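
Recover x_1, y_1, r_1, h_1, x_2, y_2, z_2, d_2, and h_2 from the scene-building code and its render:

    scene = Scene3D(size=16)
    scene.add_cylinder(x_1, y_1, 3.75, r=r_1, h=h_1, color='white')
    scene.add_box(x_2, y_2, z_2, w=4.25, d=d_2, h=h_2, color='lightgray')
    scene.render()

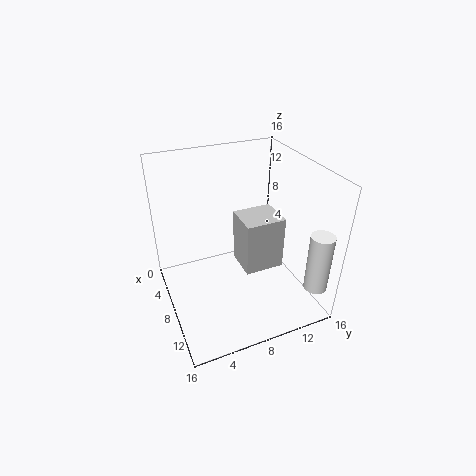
x_1 = 14.25
y_1 = 14.5
r_1 = 1.25
h_1 = 6.5
x_2 = 4.25
y_2 = 9
z_2 = 2.75
d_2 = 4.75
h_2 = 6.5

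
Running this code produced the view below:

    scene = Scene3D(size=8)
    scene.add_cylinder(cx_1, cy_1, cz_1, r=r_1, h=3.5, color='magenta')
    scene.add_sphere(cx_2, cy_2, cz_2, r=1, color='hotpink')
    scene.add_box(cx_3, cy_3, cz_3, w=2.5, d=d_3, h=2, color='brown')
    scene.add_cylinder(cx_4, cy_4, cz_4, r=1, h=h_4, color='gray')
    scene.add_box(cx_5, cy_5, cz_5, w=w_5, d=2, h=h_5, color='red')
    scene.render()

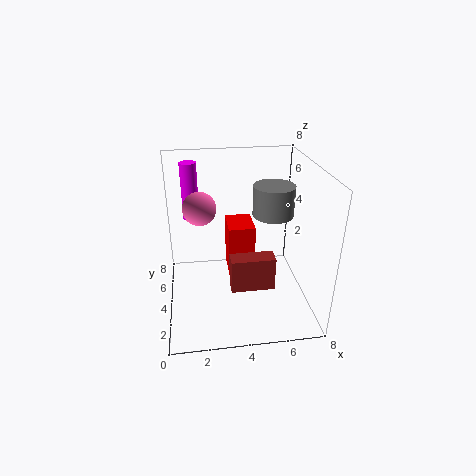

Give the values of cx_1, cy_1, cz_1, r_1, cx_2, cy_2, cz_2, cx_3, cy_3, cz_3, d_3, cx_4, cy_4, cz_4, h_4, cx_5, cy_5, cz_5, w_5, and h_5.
cx_1 = 1.5; cy_1 = 7; cz_1 = 4; r_1 = 0.5; cx_2 = 2; cy_2 = 6; cz_2 = 5; cx_3 = 3.5; cy_3 = 3; cz_3 = 1; d_3 = 1; cx_4 = 5.5; cy_4 = 2.5; cz_4 = 6; h_4 = 1.5; cx_5 = 3.5; cy_5 = 4; cz_5 = 1.5; w_5 = 1.5; h_5 = 3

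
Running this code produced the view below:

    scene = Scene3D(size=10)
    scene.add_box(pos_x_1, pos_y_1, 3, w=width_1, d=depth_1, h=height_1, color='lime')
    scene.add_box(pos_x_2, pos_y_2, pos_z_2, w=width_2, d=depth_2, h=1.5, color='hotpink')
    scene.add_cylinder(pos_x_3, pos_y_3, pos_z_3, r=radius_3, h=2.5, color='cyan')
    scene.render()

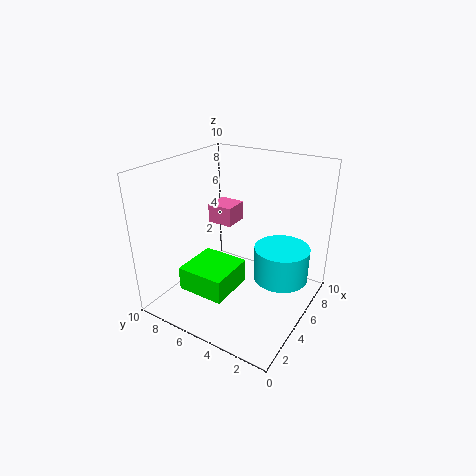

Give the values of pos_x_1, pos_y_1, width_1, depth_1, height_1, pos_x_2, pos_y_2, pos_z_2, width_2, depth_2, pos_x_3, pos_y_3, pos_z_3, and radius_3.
pos_x_1 = 0.5; pos_y_1 = 3.5; width_1 = 3; depth_1 = 3; height_1 = 1.5; pos_x_2 = 7; pos_y_2 = 7; pos_z_2 = 4.5; width_2 = 2; depth_2 = 2; pos_x_3 = 7; pos_y_3 = 2.5; pos_z_3 = 1.5; radius_3 = 2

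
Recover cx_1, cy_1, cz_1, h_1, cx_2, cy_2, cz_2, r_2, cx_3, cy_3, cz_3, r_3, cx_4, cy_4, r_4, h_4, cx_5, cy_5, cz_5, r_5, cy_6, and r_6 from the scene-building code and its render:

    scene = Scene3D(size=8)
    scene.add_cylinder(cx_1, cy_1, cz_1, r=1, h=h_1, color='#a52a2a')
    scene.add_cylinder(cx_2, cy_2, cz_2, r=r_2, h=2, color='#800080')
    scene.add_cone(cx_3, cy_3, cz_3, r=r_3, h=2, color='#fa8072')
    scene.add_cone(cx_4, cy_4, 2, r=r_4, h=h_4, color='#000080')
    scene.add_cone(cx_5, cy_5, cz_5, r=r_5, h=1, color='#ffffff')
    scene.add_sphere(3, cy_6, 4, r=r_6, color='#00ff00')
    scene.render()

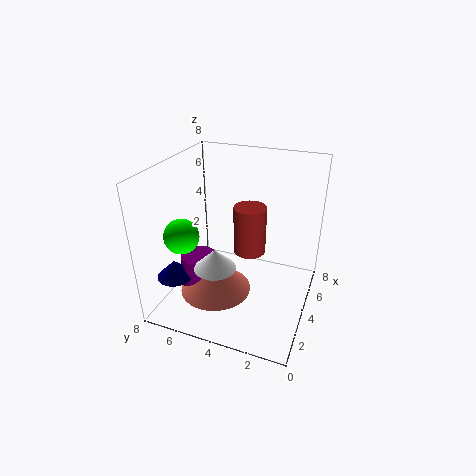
cx_1 = 6; cy_1 = 4; cz_1 = 2; h_1 = 3; cx_2 = 3; cy_2 = 6; cz_2 = 1; r_2 = 1; cx_3 = 3; cy_3 = 5; cz_3 = 1; r_3 = 2; cx_4 = 2; cy_4 = 7; r_4 = 1; h_4 = 1; cx_5 = 1; cy_5 = 4; cz_5 = 4; r_5 = 1; cy_6 = 7; r_6 = 1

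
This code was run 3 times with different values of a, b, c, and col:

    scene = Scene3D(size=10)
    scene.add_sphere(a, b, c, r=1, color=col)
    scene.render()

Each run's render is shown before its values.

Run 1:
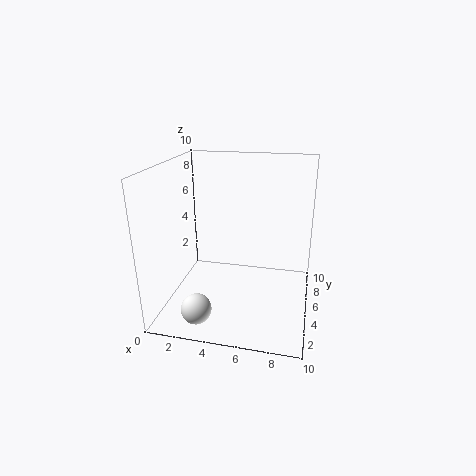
a = 3; b = 1.5; c = 1.25; col = 'white'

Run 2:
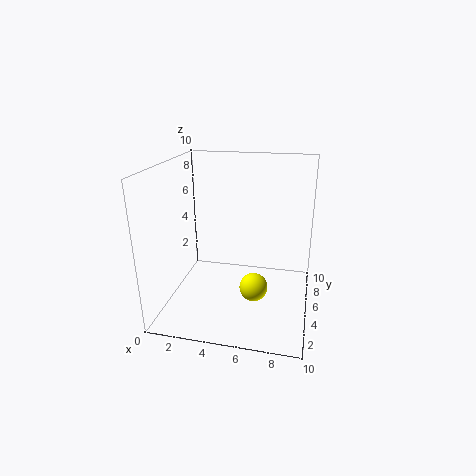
a = 6.25; b = 4.5; c = 1.5; col = 'yellow'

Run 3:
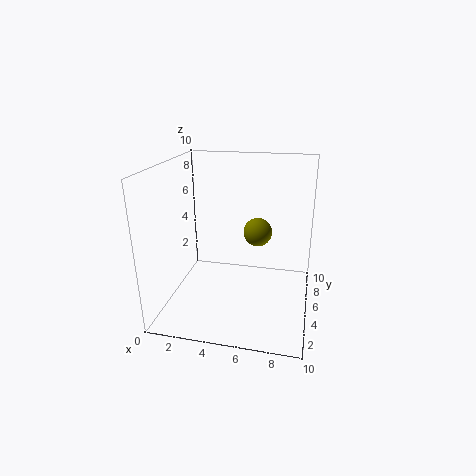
a = 6.25; b = 5.75; c = 5.25; col = 'olive'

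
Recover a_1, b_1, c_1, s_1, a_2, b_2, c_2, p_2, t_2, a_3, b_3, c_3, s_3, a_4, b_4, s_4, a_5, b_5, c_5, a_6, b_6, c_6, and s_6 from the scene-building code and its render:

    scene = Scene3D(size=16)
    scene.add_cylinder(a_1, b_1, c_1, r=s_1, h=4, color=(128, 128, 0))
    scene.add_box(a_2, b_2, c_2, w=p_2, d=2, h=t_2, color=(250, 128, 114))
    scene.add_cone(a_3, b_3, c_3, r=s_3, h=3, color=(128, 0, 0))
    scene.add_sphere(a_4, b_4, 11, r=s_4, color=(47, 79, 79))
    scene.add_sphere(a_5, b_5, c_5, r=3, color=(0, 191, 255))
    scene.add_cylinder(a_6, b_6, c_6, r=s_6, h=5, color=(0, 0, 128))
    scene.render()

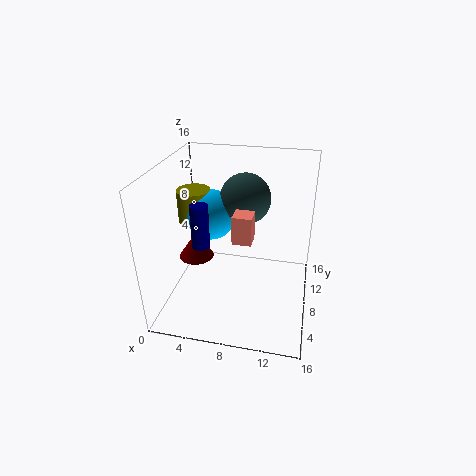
a_1 = 2; b_1 = 11; c_1 = 8; s_1 = 2; a_2 = 8; b_2 = 5; c_2 = 9; p_2 = 2; t_2 = 3; a_3 = 3; b_3 = 8; c_3 = 5; s_3 = 2; a_4 = 8; b_4 = 12; s_4 = 3; a_5 = 4; b_5 = 11; c_5 = 9; a_6 = 4; b_6 = 7; c_6 = 7; s_6 = 1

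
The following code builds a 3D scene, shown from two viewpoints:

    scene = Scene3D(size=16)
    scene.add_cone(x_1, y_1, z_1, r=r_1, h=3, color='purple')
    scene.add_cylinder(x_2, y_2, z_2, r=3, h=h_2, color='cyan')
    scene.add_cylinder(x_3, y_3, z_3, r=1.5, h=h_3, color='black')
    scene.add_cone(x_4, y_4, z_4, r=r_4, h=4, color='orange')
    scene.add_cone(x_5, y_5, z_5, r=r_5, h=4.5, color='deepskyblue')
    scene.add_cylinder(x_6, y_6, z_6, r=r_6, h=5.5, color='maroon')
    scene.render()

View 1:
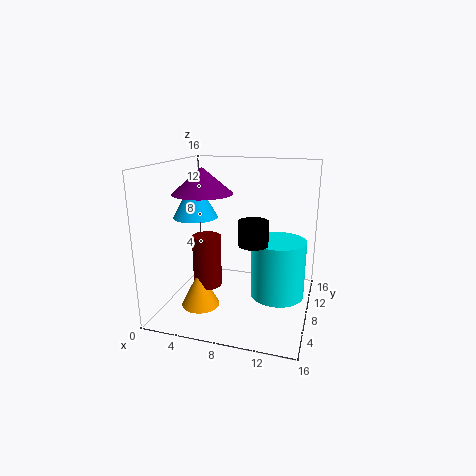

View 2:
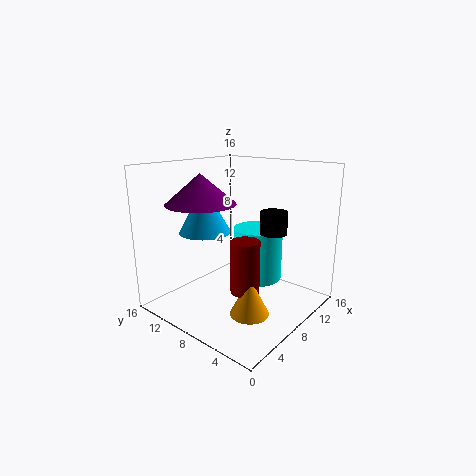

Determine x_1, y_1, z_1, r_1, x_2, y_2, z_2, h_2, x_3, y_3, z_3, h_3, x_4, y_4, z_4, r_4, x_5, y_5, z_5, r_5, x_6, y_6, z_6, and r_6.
x_1 = 3.5, y_1 = 9, z_1 = 12.5, r_1 = 3.5, x_2 = 12.5, y_2 = 8.5, z_2 = 1.5, h_2 = 6.5, x_3 = 10.5, y_3 = 5, z_3 = 8.5, h_3 = 2.5, x_4 = 5, y_4 = 4, z_4 = 1.5, r_4 = 2, x_5 = 3, y_5 = 8, z_5 = 10, r_5 = 2.5, x_6 = 5.5, y_6 = 5, z_6 = 3.5, r_6 = 1.5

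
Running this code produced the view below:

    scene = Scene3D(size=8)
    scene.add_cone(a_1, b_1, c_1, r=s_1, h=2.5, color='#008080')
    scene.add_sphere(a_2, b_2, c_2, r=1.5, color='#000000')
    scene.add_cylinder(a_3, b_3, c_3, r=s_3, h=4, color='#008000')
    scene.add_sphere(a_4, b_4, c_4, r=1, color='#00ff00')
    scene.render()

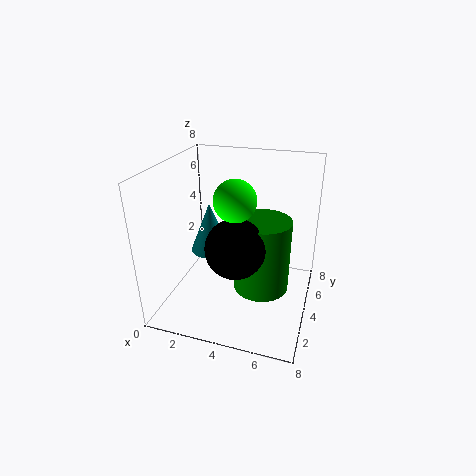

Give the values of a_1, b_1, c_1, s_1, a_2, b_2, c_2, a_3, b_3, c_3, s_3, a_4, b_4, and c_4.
a_1 = 3; b_1 = 2.5; c_1 = 4; s_1 = 1; a_2 = 4.5; b_2 = 2; c_2 = 4.5; a_3 = 5.5; b_3 = 3.5; c_3 = 1.5; s_3 = 1.5; a_4 = 4.5; b_4 = 2; c_4 = 7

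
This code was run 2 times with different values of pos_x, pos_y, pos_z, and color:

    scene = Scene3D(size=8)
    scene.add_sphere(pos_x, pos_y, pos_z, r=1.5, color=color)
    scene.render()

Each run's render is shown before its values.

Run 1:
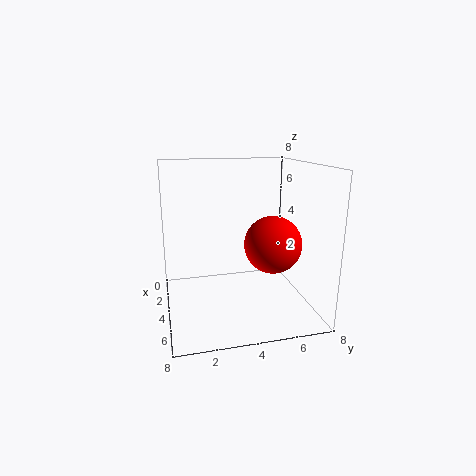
pos_x = 5.5; pos_y = 5.5; pos_z = 4; color = 'red'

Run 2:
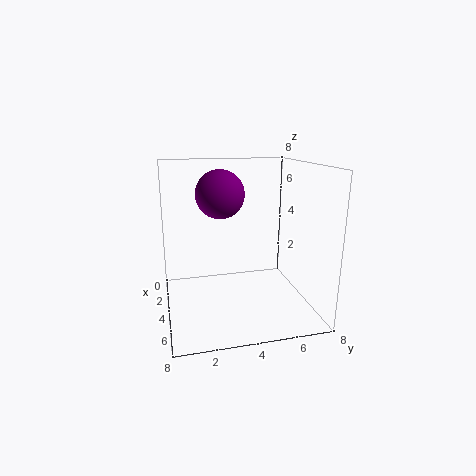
pos_x = 1.5; pos_y = 3.5; pos_z = 6; color = 'purple'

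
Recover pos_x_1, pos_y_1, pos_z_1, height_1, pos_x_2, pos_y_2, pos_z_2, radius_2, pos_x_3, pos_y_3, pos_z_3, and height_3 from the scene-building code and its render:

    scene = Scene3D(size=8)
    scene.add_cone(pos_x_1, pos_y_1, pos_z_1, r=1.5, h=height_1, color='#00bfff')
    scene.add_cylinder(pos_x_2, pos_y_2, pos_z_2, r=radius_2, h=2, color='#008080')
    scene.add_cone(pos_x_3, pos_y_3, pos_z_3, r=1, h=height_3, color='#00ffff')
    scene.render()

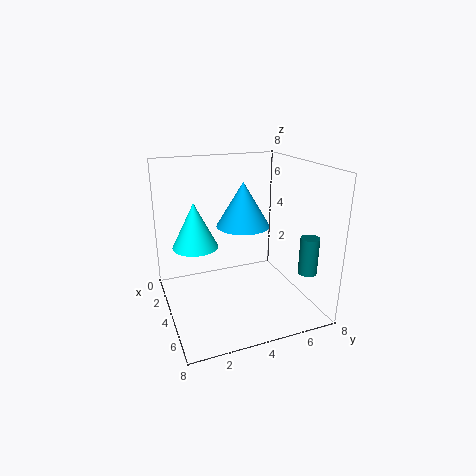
pos_x_1 = 3.5, pos_y_1 = 4.5, pos_z_1 = 4.5, height_1 = 2.5, pos_x_2 = 6.5, pos_y_2 = 7, pos_z_2 = 2.5, radius_2 = 0.5, pos_x_3 = 6.5, pos_y_3 = 1, pos_z_3 = 5, height_3 = 2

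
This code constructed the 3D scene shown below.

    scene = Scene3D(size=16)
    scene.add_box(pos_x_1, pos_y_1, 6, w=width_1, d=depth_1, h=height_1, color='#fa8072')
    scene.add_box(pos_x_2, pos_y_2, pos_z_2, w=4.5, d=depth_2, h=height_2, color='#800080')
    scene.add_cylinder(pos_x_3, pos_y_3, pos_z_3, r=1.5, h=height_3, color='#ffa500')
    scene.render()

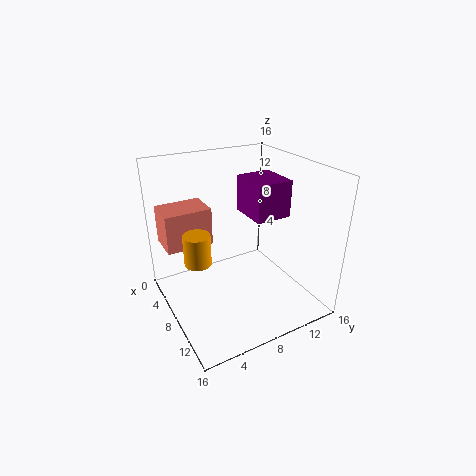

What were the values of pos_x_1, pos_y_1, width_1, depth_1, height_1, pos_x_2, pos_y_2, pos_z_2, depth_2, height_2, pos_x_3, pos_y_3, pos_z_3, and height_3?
pos_x_1 = 0.5; pos_y_1 = 1; width_1 = 4; depth_1 = 5.5; height_1 = 4.5; pos_x_2 = 6; pos_y_2 = 9; pos_z_2 = 10.5; depth_2 = 4; height_2 = 4; pos_x_3 = 7; pos_y_3 = 3.5; pos_z_3 = 5.5; height_3 = 3.5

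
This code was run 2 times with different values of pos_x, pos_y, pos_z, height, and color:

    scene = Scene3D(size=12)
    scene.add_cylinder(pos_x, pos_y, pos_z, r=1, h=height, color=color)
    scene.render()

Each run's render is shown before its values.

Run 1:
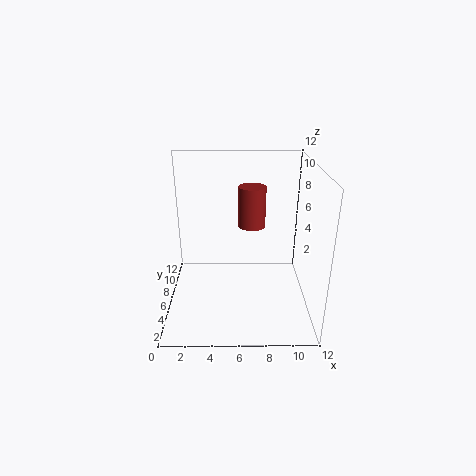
pos_x = 7; pos_y = 4; pos_z = 8; height = 3; color = 'brown'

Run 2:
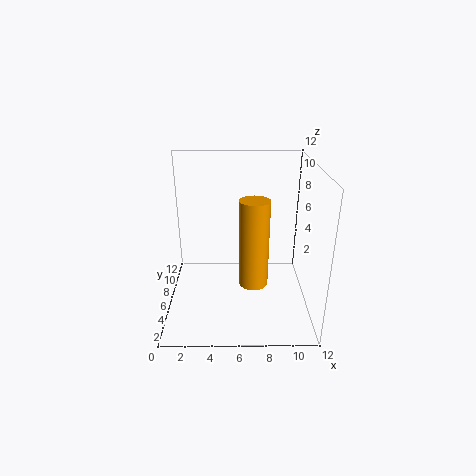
pos_x = 7; pos_y = 1; pos_z = 5; height = 6; color = 'orange'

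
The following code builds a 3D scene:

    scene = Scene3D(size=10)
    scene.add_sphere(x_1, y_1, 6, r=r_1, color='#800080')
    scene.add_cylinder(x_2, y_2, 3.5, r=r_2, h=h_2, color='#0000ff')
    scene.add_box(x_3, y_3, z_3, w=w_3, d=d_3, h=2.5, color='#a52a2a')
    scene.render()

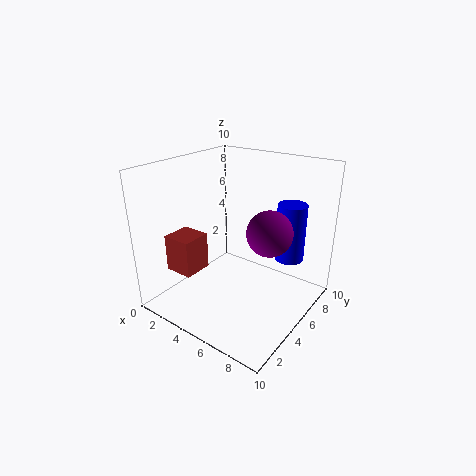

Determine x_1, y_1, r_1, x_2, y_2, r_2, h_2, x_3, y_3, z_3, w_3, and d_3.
x_1 = 7.5
y_1 = 5
r_1 = 1.5
x_2 = 8
y_2 = 7
r_2 = 1
h_2 = 4
x_3 = 1.5
y_3 = 1.5
z_3 = 3
w_3 = 2
d_3 = 2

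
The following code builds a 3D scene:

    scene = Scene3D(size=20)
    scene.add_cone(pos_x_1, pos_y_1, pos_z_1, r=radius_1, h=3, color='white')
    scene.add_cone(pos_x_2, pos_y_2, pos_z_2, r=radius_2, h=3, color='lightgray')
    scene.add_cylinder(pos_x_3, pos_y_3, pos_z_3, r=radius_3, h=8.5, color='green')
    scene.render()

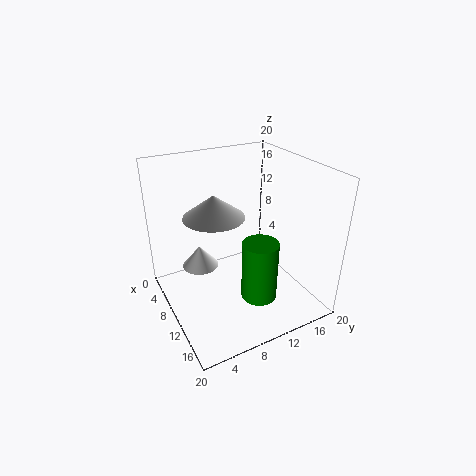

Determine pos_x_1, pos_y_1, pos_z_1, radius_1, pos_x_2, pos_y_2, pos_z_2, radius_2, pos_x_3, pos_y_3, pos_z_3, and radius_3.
pos_x_1 = 8
pos_y_1 = 5
pos_z_1 = 6
radius_1 = 2.5
pos_x_2 = 10
pos_y_2 = 6.5
pos_z_2 = 14
radius_2 = 4
pos_x_3 = 13.5
pos_y_3 = 11.5
pos_z_3 = 2
radius_3 = 2.5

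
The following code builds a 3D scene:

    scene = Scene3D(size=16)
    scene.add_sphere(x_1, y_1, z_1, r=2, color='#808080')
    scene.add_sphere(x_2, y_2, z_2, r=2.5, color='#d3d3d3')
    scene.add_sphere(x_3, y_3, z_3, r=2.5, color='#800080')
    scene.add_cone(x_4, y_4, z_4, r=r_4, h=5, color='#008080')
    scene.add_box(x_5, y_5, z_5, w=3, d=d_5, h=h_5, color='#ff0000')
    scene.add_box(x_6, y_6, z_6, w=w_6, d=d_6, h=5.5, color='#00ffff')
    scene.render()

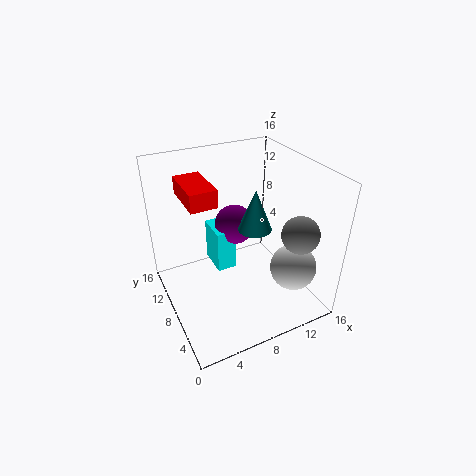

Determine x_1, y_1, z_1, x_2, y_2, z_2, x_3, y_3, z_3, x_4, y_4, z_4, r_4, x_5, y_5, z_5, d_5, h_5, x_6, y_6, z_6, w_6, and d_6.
x_1 = 13, y_1 = 3.5, z_1 = 9.5, x_2 = 12.5, y_2 = 3.5, z_2 = 5.5, x_3 = 10, y_3 = 13, z_3 = 6.5, x_4 = 11, y_4 = 9.5, z_4 = 7.5, r_4 = 2, x_5 = 3, y_5 = 8.5, z_5 = 12, d_5 = 5.5, h_5 = 2, x_6 = 7, y_6 = 11.5, z_6 = 1, w_6 = 2.5, d_6 = 4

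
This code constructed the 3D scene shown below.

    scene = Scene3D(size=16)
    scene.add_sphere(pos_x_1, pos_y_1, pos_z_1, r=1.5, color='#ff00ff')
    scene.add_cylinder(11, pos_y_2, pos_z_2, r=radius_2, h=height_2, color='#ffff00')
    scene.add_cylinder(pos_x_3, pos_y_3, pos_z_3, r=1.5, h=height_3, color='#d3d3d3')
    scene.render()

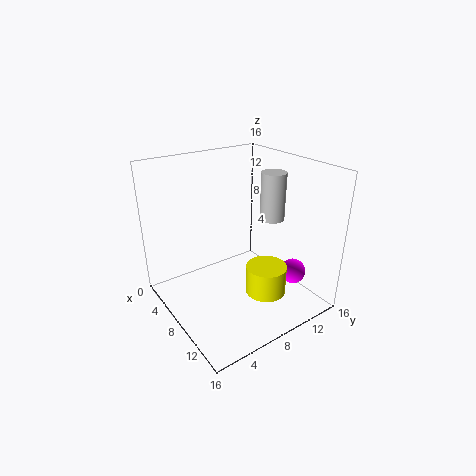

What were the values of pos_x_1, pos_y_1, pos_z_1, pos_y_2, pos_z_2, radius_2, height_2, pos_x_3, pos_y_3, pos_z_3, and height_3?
pos_x_1 = 10.75
pos_y_1 = 14.25
pos_z_1 = 2.75
pos_y_2 = 9.75
pos_z_2 = 2
radius_2 = 2.25
height_2 = 3.25
pos_x_3 = 7
pos_y_3 = 13.75
pos_z_3 = 8.5
height_3 = 5.75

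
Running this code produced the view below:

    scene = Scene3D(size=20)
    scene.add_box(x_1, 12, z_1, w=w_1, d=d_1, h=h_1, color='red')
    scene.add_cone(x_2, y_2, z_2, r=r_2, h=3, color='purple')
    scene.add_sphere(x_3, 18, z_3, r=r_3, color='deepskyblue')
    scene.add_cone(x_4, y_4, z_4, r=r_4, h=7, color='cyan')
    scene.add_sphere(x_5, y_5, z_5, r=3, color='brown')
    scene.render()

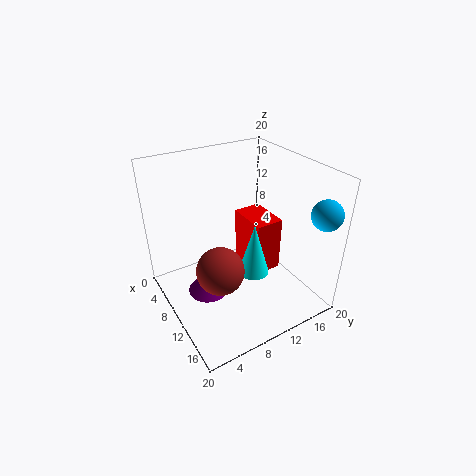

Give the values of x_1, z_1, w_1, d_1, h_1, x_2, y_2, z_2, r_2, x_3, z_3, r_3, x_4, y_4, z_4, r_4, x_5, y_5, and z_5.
x_1 = 6
z_1 = 4
w_1 = 6
d_1 = 4
h_1 = 8
x_2 = 8
y_2 = 6
z_2 = 1
r_2 = 3
x_3 = 18
z_3 = 15
r_3 = 2
x_4 = 14
y_4 = 10
z_4 = 7
r_4 = 2
x_5 = 14
y_5 = 5
z_5 = 9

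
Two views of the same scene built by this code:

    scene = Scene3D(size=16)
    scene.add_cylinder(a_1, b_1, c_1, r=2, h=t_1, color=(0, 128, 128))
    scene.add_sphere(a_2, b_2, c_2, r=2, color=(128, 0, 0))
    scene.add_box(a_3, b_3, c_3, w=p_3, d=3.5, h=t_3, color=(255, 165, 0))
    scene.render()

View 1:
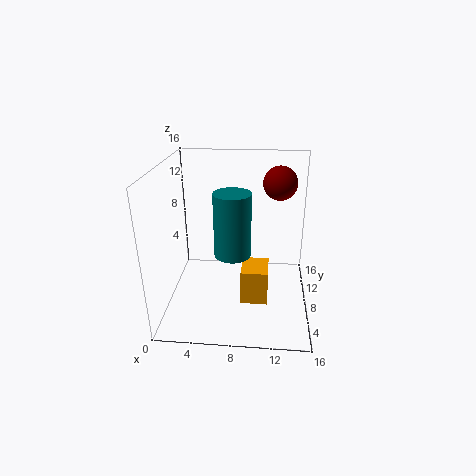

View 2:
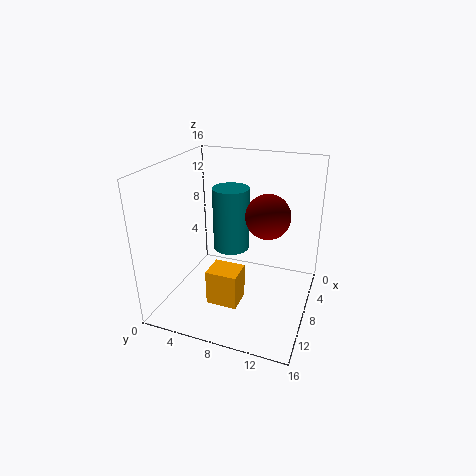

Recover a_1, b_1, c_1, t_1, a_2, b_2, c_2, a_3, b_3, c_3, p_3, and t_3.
a_1 = 7.5; b_1 = 7; c_1 = 6.5; t_1 = 7; a_2 = 12.5; b_2 = 12.5; c_2 = 13; a_3 = 8.5; b_3 = 5.5; c_3 = 1; p_3 = 3; t_3 = 4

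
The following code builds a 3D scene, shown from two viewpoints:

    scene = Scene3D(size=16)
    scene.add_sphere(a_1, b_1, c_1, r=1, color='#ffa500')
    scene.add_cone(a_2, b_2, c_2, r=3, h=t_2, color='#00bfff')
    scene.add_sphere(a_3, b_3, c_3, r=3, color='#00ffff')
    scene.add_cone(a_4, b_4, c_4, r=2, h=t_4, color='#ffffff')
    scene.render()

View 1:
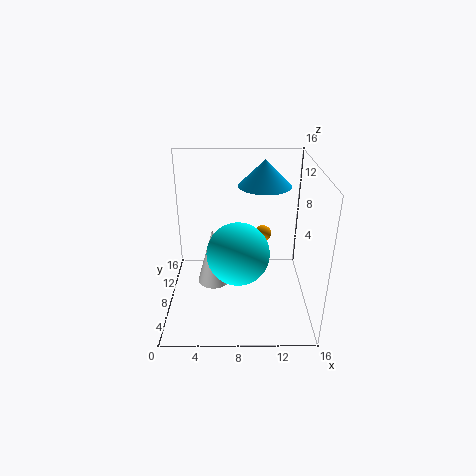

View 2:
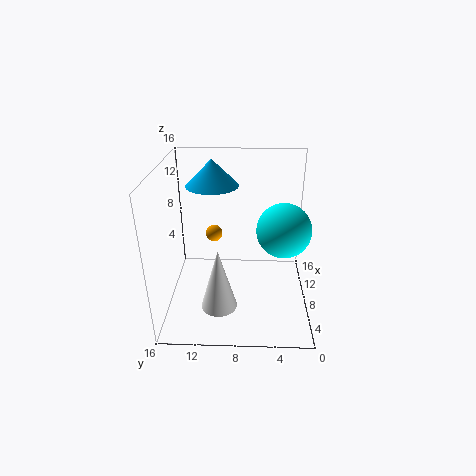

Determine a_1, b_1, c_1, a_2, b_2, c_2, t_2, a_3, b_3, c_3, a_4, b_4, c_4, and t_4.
a_1 = 11
b_1 = 11
c_1 = 7
a_2 = 11
b_2 = 11
c_2 = 13
t_2 = 3
a_3 = 8
b_3 = 3
c_3 = 9
a_4 = 5
b_4 = 10
c_4 = 1
t_4 = 7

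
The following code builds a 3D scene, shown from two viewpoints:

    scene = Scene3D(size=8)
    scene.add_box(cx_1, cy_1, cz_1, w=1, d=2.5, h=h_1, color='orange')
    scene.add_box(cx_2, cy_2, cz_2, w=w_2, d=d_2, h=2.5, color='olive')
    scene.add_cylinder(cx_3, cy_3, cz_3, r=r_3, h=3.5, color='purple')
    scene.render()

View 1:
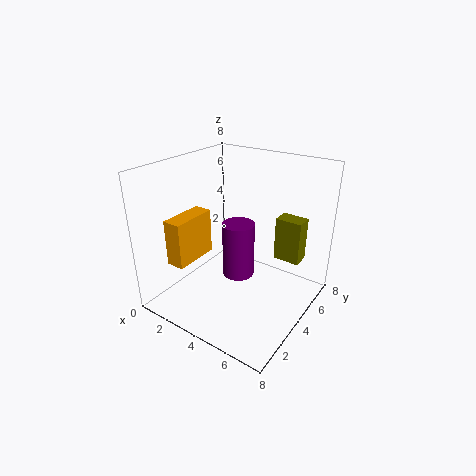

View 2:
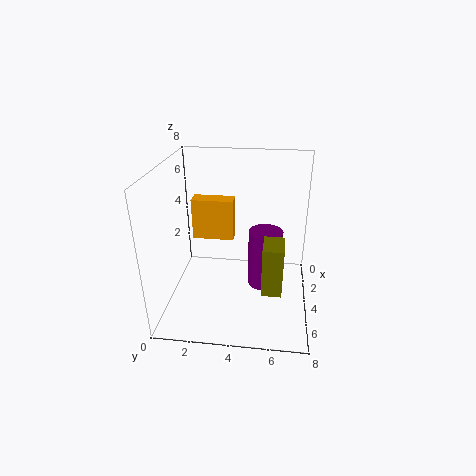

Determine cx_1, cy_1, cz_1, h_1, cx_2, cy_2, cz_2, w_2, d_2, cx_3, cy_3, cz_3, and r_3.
cx_1 = 1.5
cy_1 = 1
cz_1 = 3
h_1 = 2.5
cx_2 = 5.5
cy_2 = 5.5
cz_2 = 2.5
w_2 = 1.5
d_2 = 1
cx_3 = 3
cy_3 = 5.5
cz_3 = 0.5
r_3 = 1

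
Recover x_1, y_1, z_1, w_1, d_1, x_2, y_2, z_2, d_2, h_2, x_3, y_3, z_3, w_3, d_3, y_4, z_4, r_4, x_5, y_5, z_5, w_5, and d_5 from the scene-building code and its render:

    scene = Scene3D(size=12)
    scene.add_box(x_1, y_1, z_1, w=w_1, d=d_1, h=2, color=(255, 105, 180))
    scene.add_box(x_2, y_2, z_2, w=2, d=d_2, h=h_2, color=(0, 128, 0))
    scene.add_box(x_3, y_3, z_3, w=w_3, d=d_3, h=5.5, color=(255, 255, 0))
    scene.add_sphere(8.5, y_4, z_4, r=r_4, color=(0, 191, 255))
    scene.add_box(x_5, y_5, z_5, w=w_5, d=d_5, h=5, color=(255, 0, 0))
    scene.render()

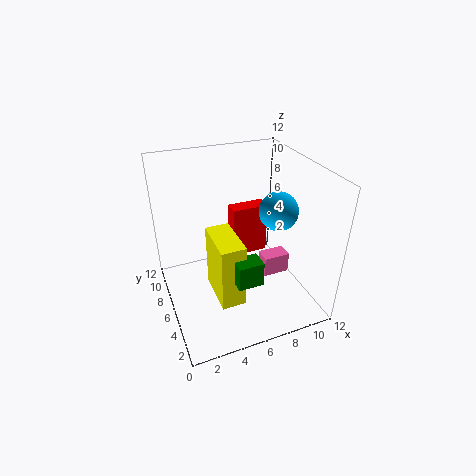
x_1 = 9; y_1 = 6.5; z_1 = 0.5; w_1 = 2.5; d_1 = 1.5; x_2 = 4.5; y_2 = 2; z_2 = 4; d_2 = 1.5; h_2 = 2; x_3 = 3.5; y_3 = 3; z_3 = 1.5; w_3 = 2; d_3 = 4; y_4 = 4; z_4 = 9; r_4 = 1.5; x_5 = 7; y_5 = 9.5; z_5 = 1.5; w_5 = 3.5; d_5 = 1.5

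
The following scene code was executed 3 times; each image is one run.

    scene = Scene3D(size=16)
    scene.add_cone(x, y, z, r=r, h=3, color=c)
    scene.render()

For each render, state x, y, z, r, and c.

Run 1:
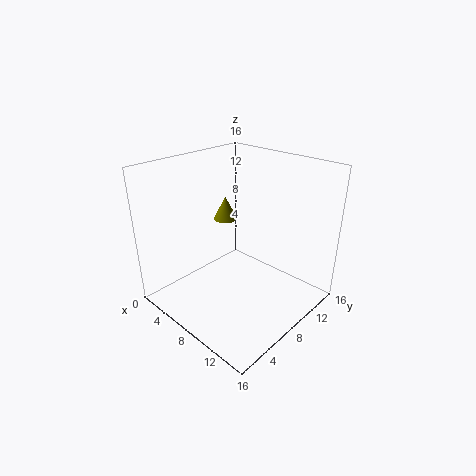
x = 2.5; y = 11.5; z = 7.5; r = 1.5; c = 'olive'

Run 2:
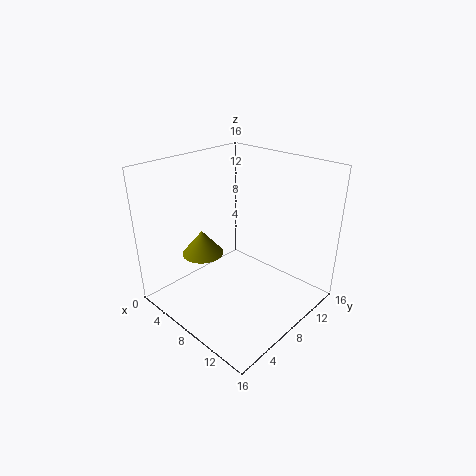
x = 3; y = 7; z = 4.5; r = 2.5; c = 'olive'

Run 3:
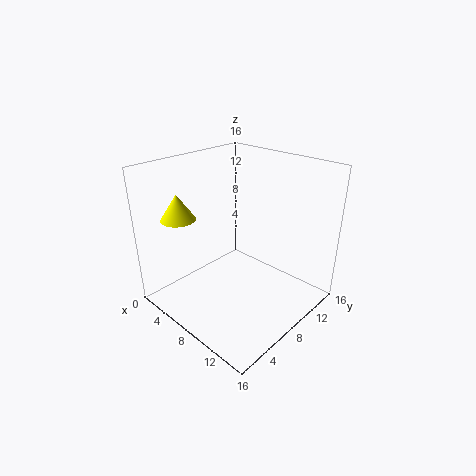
x = 2; y = 4.5; z = 9.5; r = 2; c = 'yellow'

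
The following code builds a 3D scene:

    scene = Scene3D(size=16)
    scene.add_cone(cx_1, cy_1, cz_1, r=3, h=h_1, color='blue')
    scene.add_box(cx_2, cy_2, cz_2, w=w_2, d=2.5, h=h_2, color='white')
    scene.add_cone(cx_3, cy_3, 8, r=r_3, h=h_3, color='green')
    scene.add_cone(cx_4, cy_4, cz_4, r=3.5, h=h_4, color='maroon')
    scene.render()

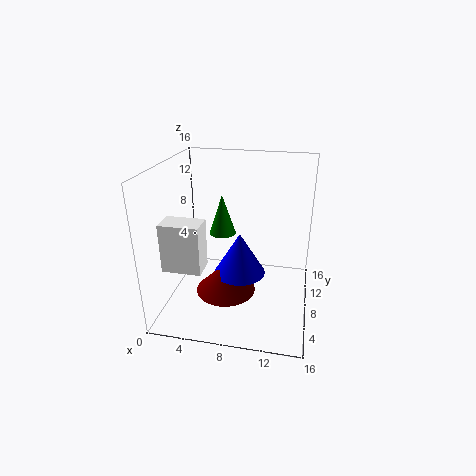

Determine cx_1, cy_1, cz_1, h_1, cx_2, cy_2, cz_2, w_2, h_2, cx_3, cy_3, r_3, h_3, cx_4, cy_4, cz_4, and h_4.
cx_1 = 8
cy_1 = 9
cz_1 = 3
h_1 = 5
cx_2 = 1.5
cy_2 = 2
cz_2 = 6.5
w_2 = 4
h_2 = 5
cx_3 = 6
cy_3 = 9
r_3 = 1.5
h_3 = 4.5
cx_4 = 6.5
cy_4 = 8
cz_4 = 1
h_4 = 3.5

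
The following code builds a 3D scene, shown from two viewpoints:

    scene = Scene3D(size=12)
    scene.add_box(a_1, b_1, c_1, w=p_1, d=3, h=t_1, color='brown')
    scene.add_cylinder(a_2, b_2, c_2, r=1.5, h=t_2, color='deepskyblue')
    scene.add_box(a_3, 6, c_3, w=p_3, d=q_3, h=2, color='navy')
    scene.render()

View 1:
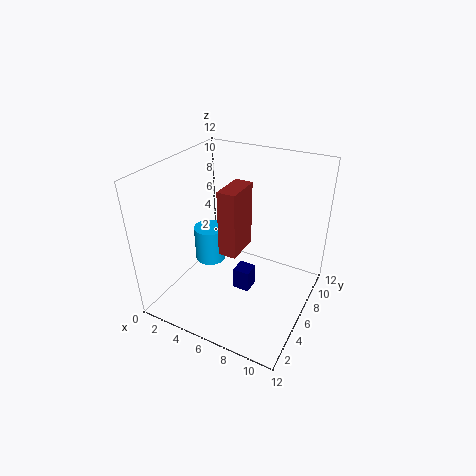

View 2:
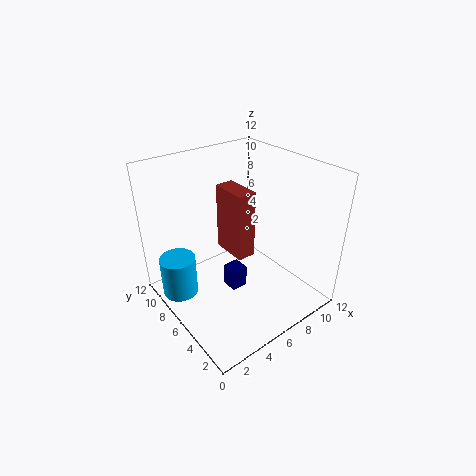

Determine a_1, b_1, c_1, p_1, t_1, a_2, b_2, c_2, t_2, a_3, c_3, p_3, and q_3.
a_1 = 5
b_1 = 4.5
c_1 = 5
p_1 = 1.5
t_1 = 5.5
a_2 = 1.5
b_2 = 8.5
c_2 = 1
t_2 = 3.5
a_3 = 5.5
c_3 = 0.5
p_3 = 1.5
q_3 = 1.5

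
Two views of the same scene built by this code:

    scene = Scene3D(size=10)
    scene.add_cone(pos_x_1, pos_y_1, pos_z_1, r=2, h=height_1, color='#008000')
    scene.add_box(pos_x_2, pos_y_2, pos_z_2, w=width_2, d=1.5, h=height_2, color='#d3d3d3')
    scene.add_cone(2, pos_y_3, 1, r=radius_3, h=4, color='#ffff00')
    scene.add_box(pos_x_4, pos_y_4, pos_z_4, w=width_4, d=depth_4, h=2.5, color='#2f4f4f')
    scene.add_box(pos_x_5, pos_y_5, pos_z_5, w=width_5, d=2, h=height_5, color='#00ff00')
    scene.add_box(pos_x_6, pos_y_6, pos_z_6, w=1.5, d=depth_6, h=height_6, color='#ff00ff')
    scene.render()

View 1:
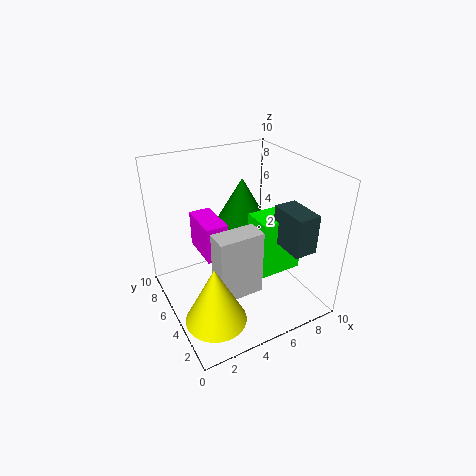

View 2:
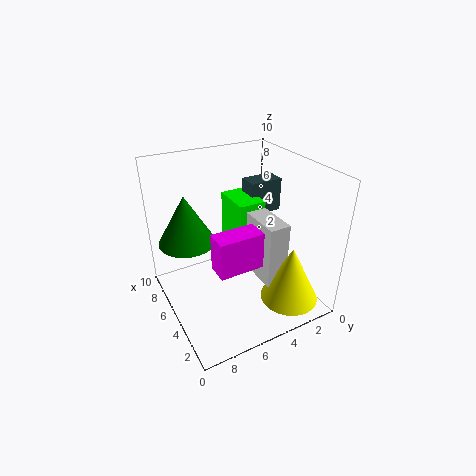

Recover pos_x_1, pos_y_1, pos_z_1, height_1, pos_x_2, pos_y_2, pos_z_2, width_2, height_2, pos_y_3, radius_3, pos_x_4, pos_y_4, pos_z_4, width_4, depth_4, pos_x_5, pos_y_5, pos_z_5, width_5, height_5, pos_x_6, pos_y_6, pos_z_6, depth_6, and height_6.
pos_x_1 = 7; pos_y_1 = 8; pos_z_1 = 4.5; height_1 = 3.5; pos_x_2 = 2.5; pos_y_2 = 2.5; pos_z_2 = 2; width_2 = 3; height_2 = 4.5; pos_y_3 = 2.5; radius_3 = 2; pos_x_4 = 6.5; pos_y_4 = 0.5; pos_z_4 = 5.5; width_4 = 1.5; depth_4 = 2.5; pos_x_5 = 5.5; pos_y_5 = 2.5; pos_z_5 = 3; width_5 = 3; height_5 = 4; pos_x_6 = 2.5; pos_y_6 = 4.5; pos_z_6 = 4; depth_6 = 3; height_6 = 2.5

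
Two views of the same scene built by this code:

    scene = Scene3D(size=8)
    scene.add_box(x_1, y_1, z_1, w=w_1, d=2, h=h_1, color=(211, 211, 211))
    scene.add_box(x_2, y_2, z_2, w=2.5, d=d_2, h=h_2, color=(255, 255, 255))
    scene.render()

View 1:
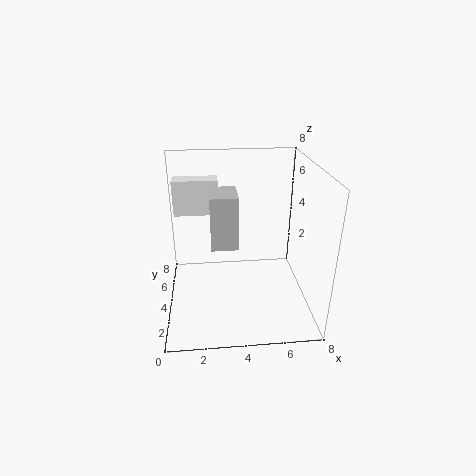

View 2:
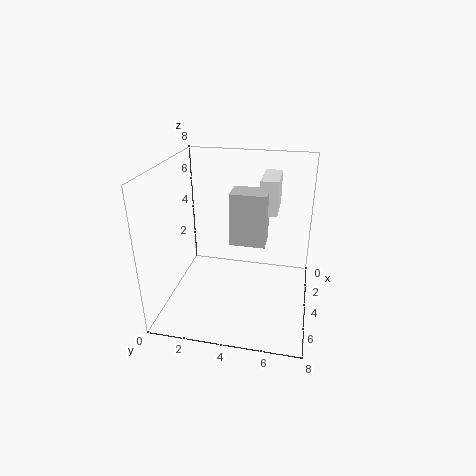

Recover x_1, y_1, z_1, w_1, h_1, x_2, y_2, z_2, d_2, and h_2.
x_1 = 2.5, y_1 = 3.5, z_1 = 3.5, w_1 = 1.5, h_1 = 3, x_2 = 0.5, y_2 = 5, z_2 = 5, d_2 = 1, h_2 = 2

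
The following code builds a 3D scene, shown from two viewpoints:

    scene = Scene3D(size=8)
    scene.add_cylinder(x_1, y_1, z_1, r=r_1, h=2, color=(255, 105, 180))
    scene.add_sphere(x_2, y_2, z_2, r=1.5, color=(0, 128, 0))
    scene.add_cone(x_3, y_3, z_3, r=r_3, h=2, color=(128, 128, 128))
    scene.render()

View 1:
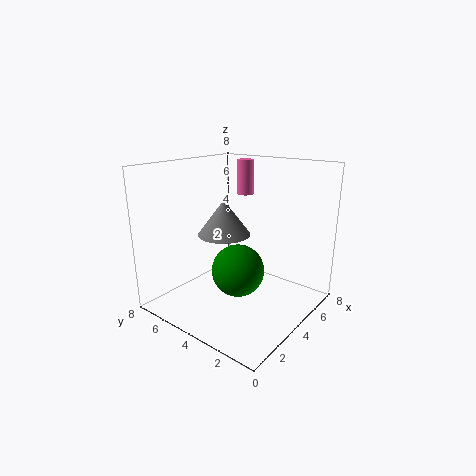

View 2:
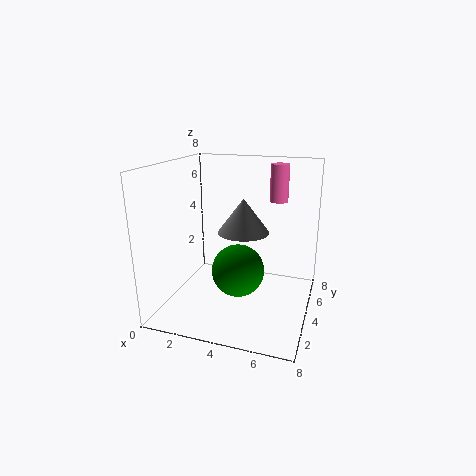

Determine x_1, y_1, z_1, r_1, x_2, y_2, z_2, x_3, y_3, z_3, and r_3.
x_1 = 6, y_1 = 5, z_1 = 6, r_1 = 0.5, x_2 = 4, y_2 = 4, z_2 = 2, x_3 = 4, y_3 = 5, z_3 = 4, r_3 = 1.5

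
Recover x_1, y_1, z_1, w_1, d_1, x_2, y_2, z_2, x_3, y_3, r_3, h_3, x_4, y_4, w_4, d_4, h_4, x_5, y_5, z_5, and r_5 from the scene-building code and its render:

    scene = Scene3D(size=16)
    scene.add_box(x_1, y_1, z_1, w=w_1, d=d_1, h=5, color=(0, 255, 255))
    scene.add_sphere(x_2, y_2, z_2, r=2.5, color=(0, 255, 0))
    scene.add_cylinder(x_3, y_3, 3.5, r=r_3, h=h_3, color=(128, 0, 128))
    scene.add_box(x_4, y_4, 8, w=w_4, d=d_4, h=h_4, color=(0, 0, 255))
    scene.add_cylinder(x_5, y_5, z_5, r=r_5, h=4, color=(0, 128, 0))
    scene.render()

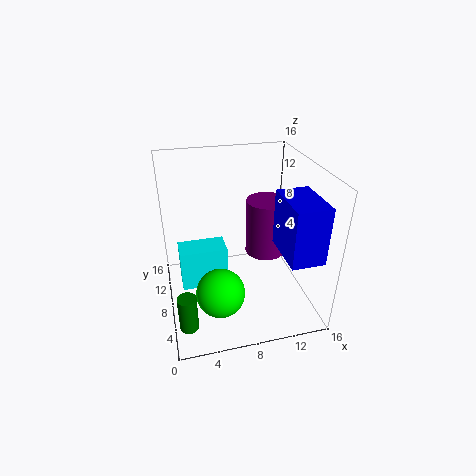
x_1 = 1.5, y_1 = 9, z_1 = 1, w_1 = 5.5, d_1 = 3, x_2 = 5, y_2 = 3.5, z_2 = 4.5, x_3 = 12.5, y_3 = 11.5, r_3 = 2.5, h_3 = 7, x_4 = 11.5, y_4 = 1, w_4 = 3.5, d_4 = 5.5, h_4 = 6, x_5 = 1.5, y_5 = 3.5, z_5 = 0.5, r_5 = 1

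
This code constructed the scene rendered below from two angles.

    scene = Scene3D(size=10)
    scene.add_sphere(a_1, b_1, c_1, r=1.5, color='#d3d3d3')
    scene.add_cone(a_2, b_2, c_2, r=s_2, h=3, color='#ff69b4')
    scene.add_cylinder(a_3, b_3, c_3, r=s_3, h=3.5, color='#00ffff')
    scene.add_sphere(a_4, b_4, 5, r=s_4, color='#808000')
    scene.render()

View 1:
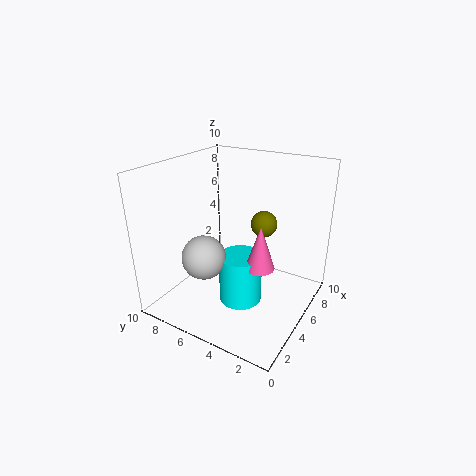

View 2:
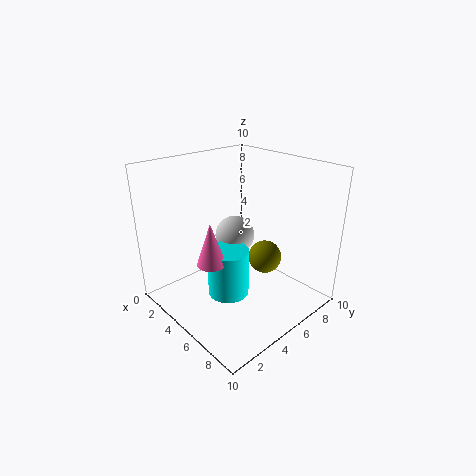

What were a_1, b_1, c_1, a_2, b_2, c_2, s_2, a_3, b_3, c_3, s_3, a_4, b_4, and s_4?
a_1 = 3, b_1 = 6.5, c_1 = 4, a_2 = 4.5, b_2 = 3, c_2 = 3.5, s_2 = 1, a_3 = 4.5, b_3 = 4.5, c_3 = 0.5, s_3 = 1.5, a_4 = 8, b_4 = 4.5, s_4 = 1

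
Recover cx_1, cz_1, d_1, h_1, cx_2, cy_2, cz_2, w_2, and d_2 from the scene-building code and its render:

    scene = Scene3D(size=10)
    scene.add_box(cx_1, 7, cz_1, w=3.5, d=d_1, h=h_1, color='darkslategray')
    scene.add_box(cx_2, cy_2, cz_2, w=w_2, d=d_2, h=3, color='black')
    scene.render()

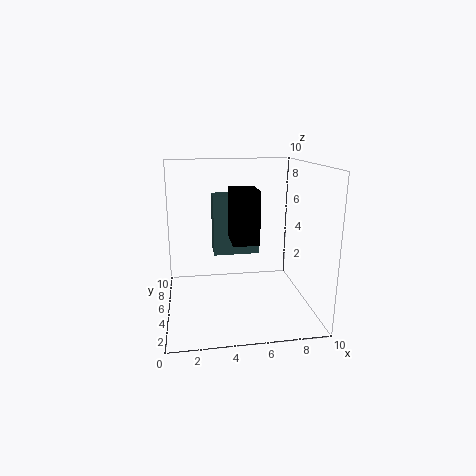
cx_1 = 3.5
cz_1 = 3
d_1 = 2
h_1 = 4.5
cx_2 = 4
cy_2 = 0.5
cz_2 = 6
w_2 = 1.5
d_2 = 2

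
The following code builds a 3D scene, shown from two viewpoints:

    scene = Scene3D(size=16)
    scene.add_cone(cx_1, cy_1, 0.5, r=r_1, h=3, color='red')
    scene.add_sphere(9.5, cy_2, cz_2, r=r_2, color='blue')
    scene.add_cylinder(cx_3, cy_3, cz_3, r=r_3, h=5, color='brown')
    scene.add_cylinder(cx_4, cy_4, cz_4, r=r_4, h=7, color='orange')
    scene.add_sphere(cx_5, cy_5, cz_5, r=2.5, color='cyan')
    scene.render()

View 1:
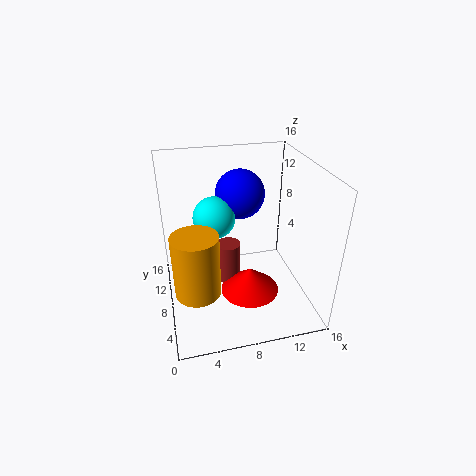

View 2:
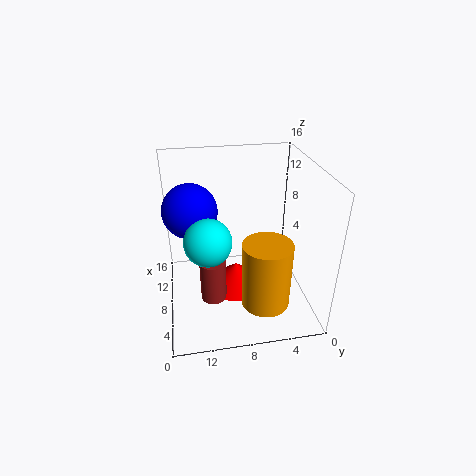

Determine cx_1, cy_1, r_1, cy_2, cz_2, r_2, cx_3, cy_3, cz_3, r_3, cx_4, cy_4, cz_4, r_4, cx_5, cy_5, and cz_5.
cx_1 = 9.5; cy_1 = 8; r_1 = 3.5; cy_2 = 13; cz_2 = 11; r_2 = 3; cx_3 = 7.5; cy_3 = 11; cz_3 = 0.5; r_3 = 1.5; cx_4 = 3; cy_4 = 6; cz_4 = 3; r_4 = 2.5; cx_5 = 6; cy_5 = 11.5; cz_5 = 9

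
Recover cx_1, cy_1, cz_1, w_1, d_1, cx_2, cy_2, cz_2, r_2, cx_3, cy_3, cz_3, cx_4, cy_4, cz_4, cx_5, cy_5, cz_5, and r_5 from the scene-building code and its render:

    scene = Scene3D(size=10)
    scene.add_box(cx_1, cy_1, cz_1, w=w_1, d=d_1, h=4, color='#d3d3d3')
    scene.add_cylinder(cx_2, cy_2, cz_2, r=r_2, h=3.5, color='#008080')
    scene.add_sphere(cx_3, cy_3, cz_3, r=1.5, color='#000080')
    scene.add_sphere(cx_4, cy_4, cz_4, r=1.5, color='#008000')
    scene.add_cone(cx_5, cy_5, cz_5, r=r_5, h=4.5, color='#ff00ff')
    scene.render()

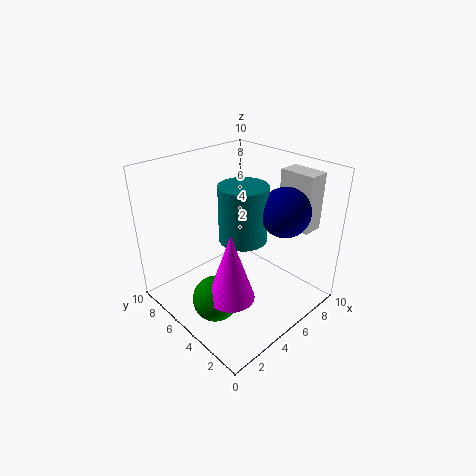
cx_1 = 8; cy_1 = 1.5; cz_1 = 5.5; w_1 = 1.5; d_1 = 2.5; cx_2 = 4; cy_2 = 3.5; cz_2 = 6; r_2 = 1.5; cx_3 = 5.5; cy_3 = 1.5; cz_3 = 8; cx_4 = 2; cy_4 = 4; cz_4 = 2; cx_5 = 2.5; cy_5 = 3; cz_5 = 2.5; r_5 = 1.5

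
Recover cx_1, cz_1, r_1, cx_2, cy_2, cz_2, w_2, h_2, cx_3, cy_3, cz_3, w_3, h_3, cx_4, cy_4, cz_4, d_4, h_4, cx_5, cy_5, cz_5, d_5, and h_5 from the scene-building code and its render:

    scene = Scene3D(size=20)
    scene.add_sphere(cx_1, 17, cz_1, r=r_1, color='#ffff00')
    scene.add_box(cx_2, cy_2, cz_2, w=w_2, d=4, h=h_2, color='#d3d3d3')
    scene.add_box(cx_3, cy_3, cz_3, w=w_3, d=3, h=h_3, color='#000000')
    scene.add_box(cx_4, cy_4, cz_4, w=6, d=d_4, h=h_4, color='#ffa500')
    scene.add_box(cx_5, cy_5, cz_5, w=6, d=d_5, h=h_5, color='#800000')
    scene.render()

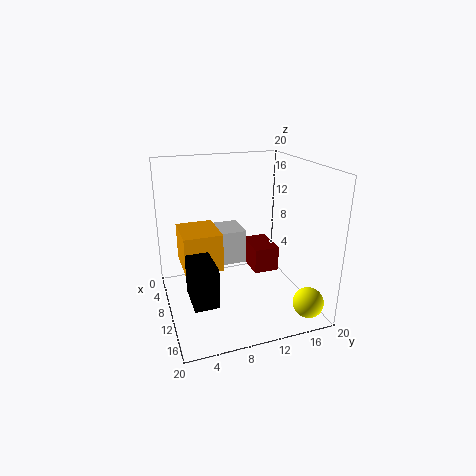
cx_1 = 18
cz_1 = 3
r_1 = 2
cx_2 = 3
cy_2 = 8
cz_2 = 5
w_2 = 5
h_2 = 5
cx_3 = 13
cy_3 = 2
cz_3 = 5
w_3 = 5
h_3 = 5
cx_4 = 7
cy_4 = 2
cz_4 = 7
d_4 = 5
h_4 = 5
cx_5 = 1
cy_5 = 14
cz_5 = 2
d_5 = 4
h_5 = 4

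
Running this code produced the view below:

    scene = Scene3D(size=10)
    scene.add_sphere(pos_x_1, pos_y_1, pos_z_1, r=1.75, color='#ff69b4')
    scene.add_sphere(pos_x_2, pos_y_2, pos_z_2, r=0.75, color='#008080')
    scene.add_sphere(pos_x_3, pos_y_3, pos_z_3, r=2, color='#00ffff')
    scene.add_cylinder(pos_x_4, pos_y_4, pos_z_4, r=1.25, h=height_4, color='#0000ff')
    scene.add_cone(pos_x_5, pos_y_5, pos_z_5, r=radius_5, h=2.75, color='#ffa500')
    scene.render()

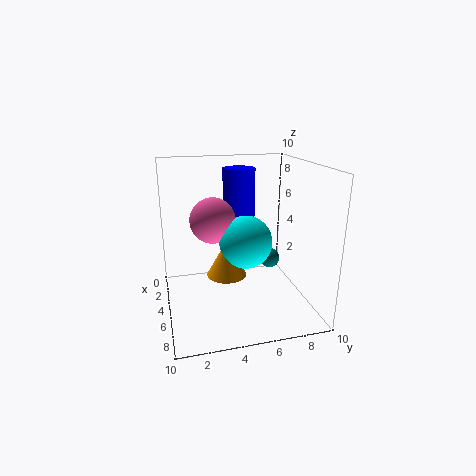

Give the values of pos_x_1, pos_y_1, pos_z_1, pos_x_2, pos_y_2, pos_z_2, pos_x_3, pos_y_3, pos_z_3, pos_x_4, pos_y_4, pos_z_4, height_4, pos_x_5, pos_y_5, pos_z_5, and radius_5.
pos_x_1 = 2.25, pos_y_1 = 3.75, pos_z_1 = 5.5, pos_x_2 = 4, pos_y_2 = 7.75, pos_z_2 = 2.75, pos_x_3 = 3.5, pos_y_3 = 6, pos_z_3 = 4, pos_x_4 = 1.5, pos_y_4 = 6, pos_z_4 = 5.5, height_4 = 3.75, pos_x_5 = 3.5, pos_y_5 = 4.5, pos_z_5 = 1.5, radius_5 = 1.5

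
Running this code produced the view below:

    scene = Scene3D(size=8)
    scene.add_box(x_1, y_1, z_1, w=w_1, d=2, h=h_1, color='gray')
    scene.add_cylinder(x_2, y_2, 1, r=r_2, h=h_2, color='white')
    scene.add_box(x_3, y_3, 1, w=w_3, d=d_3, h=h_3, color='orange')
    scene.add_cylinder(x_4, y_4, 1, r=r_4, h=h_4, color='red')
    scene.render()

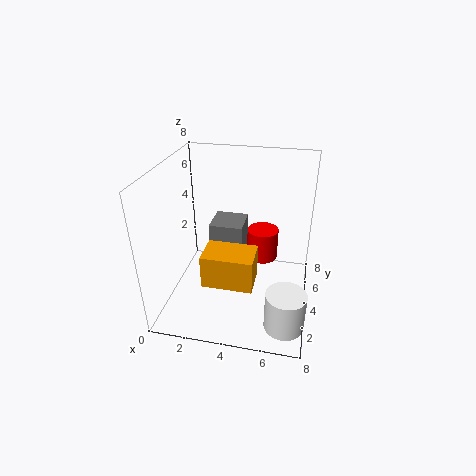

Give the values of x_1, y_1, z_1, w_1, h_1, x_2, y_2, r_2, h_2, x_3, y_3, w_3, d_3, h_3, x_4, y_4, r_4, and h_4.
x_1 = 2, y_1 = 5, z_1 = 2, w_1 = 2, h_1 = 2, x_2 = 7, y_2 = 1, r_2 = 1, h_2 = 2, x_3 = 2, y_3 = 3, w_3 = 3, d_3 = 2, h_3 = 2, x_4 = 5, y_4 = 7, r_4 = 1, h_4 = 2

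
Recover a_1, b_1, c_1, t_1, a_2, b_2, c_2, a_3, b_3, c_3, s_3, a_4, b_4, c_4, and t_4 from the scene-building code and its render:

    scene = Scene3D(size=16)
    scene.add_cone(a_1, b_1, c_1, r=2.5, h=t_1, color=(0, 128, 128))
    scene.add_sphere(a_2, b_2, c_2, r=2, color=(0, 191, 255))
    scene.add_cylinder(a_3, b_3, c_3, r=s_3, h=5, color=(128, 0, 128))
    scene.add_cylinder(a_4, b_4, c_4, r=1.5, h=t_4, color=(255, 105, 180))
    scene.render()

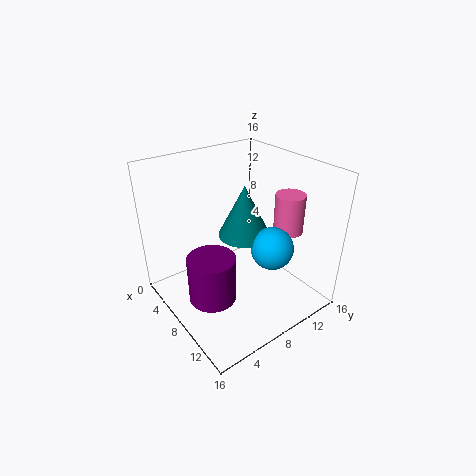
a_1 = 11; b_1 = 6.5; c_1 = 10.5; t_1 = 5; a_2 = 14; b_2 = 7.5; c_2 = 10; a_3 = 9.5; b_3 = 3.5; c_3 = 3; s_3 = 2.5; a_4 = 12.5; b_4 = 11; c_4 = 10; t_4 = 4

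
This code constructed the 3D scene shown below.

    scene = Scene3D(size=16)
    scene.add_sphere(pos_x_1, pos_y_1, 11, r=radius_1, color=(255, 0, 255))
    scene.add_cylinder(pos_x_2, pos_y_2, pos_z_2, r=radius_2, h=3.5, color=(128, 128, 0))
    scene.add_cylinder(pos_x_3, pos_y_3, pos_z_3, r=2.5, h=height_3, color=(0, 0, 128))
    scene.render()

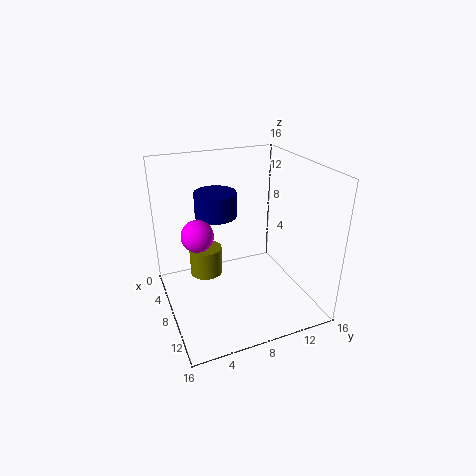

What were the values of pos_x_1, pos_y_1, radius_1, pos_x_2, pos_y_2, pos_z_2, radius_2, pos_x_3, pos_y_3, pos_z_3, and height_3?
pos_x_1 = 11.5; pos_y_1 = 2.5; radius_1 = 1.5; pos_x_2 = 3.5; pos_y_2 = 5.5; pos_z_2 = 1.5; radius_2 = 2; pos_x_3 = 3.5; pos_y_3 = 7; pos_z_3 = 9; height_3 = 3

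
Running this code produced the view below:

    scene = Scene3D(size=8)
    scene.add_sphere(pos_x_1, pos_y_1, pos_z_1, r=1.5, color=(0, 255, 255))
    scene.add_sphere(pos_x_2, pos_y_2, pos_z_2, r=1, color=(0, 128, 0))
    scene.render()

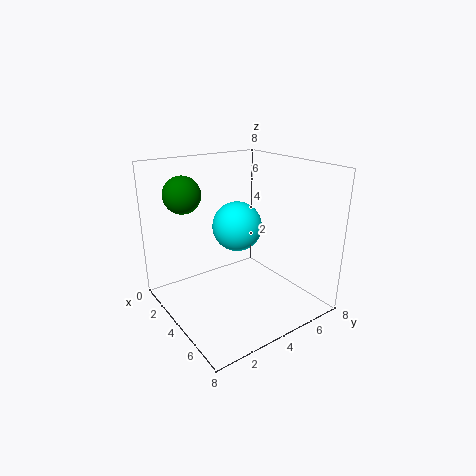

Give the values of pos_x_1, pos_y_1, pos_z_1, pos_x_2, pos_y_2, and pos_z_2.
pos_x_1 = 2.5; pos_y_1 = 5; pos_z_1 = 4; pos_x_2 = 2.5; pos_y_2 = 1.5; pos_z_2 = 6.5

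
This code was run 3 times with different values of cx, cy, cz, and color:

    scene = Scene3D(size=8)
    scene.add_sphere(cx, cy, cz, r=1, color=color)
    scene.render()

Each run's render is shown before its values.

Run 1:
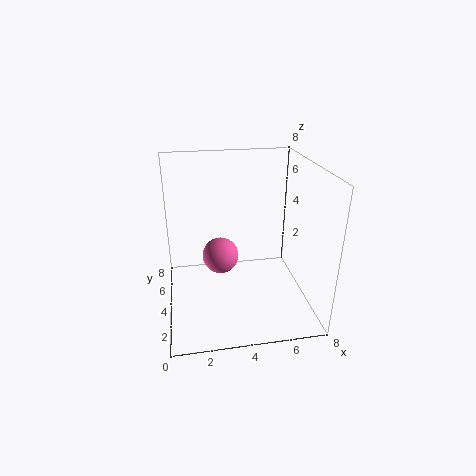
cx = 3, cy = 4, cz = 3, color = 'hotpink'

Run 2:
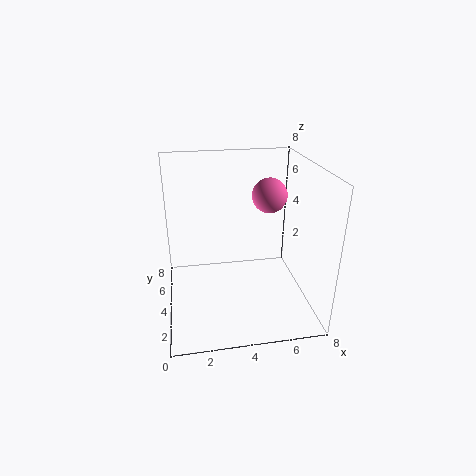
cx = 6, cy = 5, cz = 6, color = 'hotpink'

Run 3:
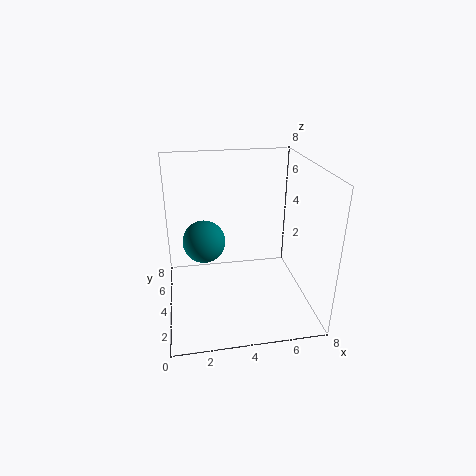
cx = 2, cy = 2, cz = 5, color = 'teal'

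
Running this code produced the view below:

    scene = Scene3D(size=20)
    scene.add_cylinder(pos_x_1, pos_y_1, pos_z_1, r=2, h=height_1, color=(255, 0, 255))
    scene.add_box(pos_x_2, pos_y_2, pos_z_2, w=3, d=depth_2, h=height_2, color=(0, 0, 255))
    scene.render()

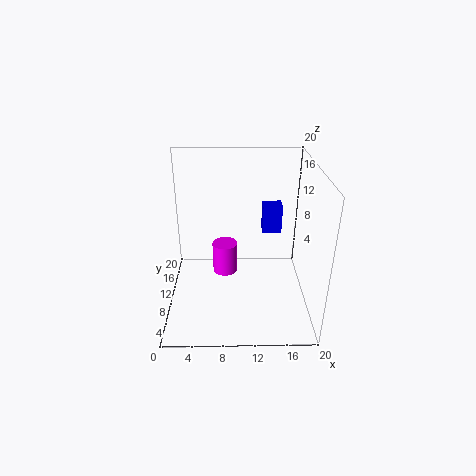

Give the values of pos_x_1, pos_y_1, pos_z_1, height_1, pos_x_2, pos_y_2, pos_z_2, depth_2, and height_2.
pos_x_1 = 8, pos_y_1 = 15.5, pos_z_1 = 1, height_1 = 5, pos_x_2 = 14, pos_y_2 = 16, pos_z_2 = 7.5, depth_2 = 2.5, height_2 = 4.5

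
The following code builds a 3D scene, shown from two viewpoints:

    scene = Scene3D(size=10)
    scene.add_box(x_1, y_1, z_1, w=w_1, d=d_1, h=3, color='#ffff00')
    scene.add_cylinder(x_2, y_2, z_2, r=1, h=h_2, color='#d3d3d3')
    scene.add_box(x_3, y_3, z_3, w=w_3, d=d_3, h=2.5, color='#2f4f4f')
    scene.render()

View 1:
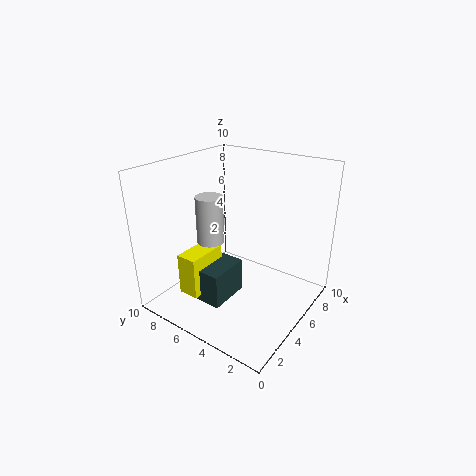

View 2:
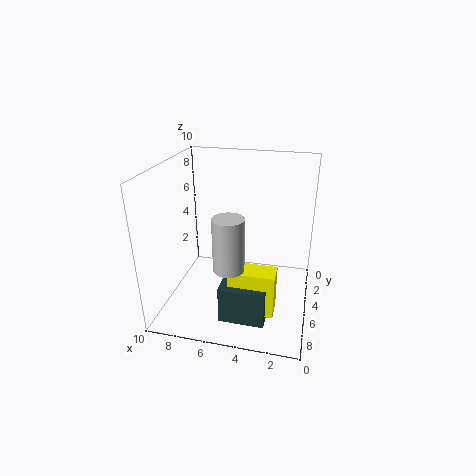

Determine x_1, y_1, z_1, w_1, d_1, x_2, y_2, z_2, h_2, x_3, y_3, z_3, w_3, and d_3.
x_1 = 2, y_1 = 6.5, z_1 = 1, w_1 = 3, d_1 = 1.5, x_2 = 5, y_2 = 7.5, z_2 = 4, h_2 = 3.5, x_3 = 2.5, y_3 = 5, z_3 = 0.5, w_3 = 3, d_3 = 3.5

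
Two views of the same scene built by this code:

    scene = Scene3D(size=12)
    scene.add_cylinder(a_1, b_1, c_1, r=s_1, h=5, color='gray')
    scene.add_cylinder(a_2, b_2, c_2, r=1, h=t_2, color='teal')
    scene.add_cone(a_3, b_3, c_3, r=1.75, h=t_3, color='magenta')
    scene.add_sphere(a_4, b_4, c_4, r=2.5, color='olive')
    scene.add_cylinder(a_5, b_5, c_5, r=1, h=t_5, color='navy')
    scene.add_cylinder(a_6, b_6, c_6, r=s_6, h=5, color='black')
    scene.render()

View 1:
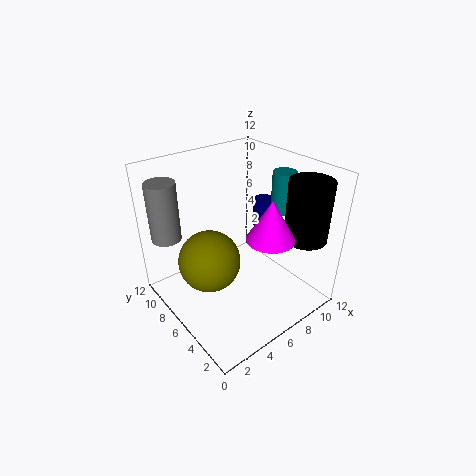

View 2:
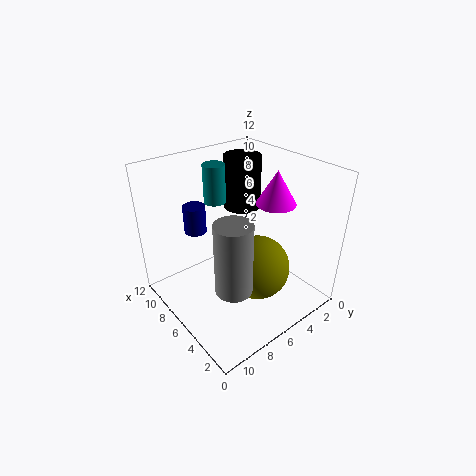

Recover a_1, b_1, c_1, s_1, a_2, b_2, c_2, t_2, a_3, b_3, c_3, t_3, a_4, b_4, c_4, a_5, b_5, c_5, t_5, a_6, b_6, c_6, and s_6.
a_1 = 1.5, b_1 = 10, c_1 = 5.75, s_1 = 1.25, a_2 = 10.25, b_2 = 5.25, c_2 = 7.5, t_2 = 3.5, a_3 = 5.75, b_3 = 2, c_3 = 8, t_3 = 3, a_4 = 3.25, b_4 = 6.25, c_4 = 4.75, a_5 = 10.25, b_5 = 7.5, c_5 = 5.25, t_5 = 2.5, a_6 = 10, b_6 = 2.25, c_6 = 6.25, s_6 = 1.75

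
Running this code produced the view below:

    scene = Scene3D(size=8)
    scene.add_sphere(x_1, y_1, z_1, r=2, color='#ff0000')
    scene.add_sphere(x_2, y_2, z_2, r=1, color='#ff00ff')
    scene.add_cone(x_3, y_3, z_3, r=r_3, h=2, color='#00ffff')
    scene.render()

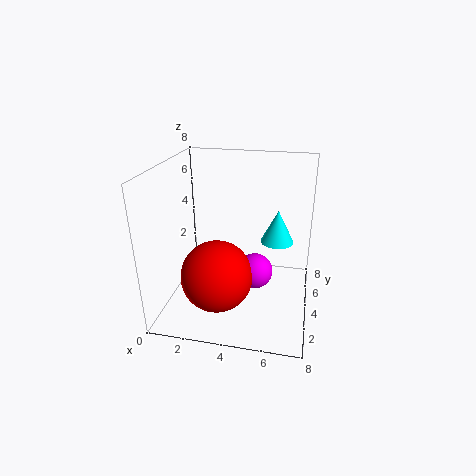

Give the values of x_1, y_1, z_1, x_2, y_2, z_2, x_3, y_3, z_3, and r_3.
x_1 = 3
y_1 = 3
z_1 = 2
x_2 = 5
y_2 = 4
z_2 = 2
x_3 = 6
y_3 = 6
z_3 = 3
r_3 = 1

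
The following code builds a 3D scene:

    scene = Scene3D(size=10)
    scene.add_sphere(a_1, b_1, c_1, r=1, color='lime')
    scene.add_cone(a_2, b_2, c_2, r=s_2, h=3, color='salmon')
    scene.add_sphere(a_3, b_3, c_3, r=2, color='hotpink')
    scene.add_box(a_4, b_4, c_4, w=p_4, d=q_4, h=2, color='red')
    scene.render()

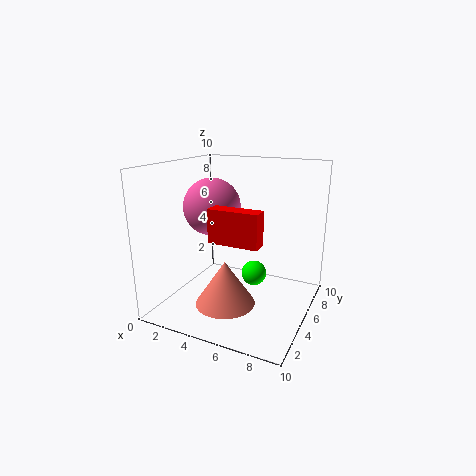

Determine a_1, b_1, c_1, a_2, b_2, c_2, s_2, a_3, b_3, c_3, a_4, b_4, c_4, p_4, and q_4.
a_1 = 5
b_1 = 8
c_1 = 1
a_2 = 5
b_2 = 3
c_2 = 1
s_2 = 2
a_3 = 3
b_3 = 5
c_3 = 7
a_4 = 5
b_4 = 1
c_4 = 6
p_4 = 3
q_4 = 1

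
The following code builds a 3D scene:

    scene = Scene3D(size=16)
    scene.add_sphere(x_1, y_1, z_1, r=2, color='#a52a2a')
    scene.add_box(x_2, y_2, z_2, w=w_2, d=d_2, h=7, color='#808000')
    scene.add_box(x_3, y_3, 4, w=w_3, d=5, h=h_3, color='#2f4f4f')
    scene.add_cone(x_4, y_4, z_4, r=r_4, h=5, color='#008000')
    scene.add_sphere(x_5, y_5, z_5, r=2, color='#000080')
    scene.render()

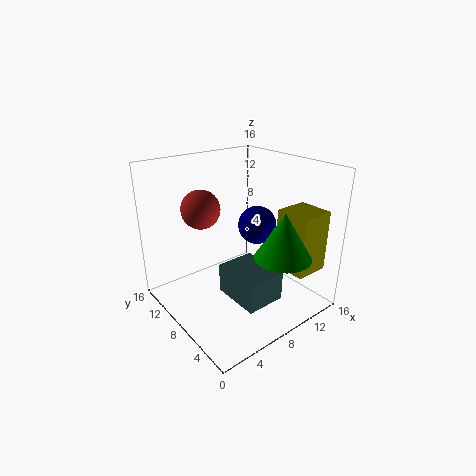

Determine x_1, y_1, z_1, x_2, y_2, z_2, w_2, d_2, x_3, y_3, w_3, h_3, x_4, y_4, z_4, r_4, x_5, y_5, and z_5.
x_1 = 4
y_1 = 9
z_1 = 12
x_2 = 12
y_2 = 2
z_2 = 4
w_2 = 4
d_2 = 4
x_3 = 4
y_3 = 1
w_3 = 4
h_3 = 3
x_4 = 10
y_4 = 3
z_4 = 7
r_4 = 3
x_5 = 9
y_5 = 6
z_5 = 10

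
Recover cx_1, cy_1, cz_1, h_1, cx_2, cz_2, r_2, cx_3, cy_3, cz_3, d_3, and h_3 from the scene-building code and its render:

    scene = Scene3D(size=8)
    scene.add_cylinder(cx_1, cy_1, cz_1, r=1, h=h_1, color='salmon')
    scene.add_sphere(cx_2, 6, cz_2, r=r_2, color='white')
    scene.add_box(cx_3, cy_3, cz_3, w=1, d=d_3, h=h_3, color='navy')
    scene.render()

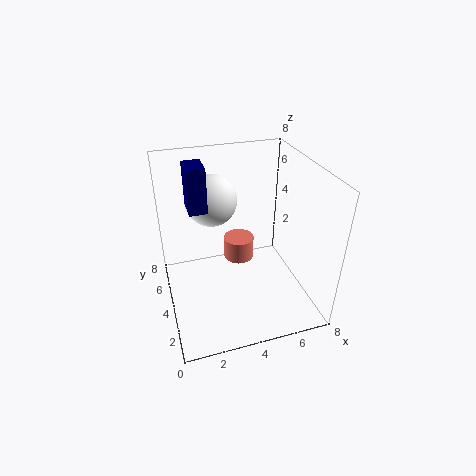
cx_1 = 5; cy_1 = 7; cz_1 = 0.5; h_1 = 1.5; cx_2 = 3; cz_2 = 5.5; r_2 = 1.5; cx_3 = 1.5; cy_3 = 4.5; cz_3 = 5.5; d_3 = 1.5; h_3 = 2.5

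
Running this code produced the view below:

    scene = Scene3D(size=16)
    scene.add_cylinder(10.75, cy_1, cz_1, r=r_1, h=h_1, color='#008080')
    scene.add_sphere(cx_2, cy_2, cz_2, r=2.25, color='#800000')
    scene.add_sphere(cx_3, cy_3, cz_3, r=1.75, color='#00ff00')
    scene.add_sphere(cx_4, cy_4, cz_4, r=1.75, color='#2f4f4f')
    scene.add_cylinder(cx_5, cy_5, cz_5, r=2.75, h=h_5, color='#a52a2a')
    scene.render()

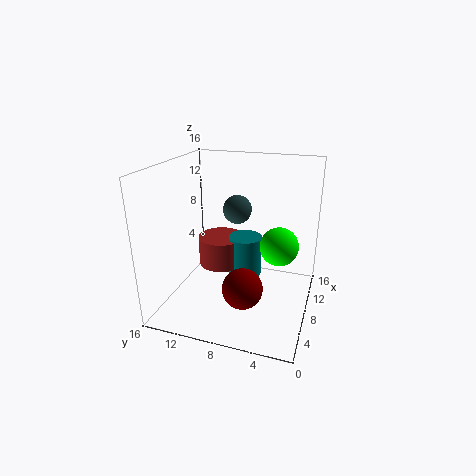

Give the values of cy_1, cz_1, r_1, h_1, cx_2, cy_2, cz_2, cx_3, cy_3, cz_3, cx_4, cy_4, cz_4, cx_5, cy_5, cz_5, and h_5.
cy_1 = 8; cz_1 = 2.25; r_1 = 2; h_1 = 4.75; cx_2 = 5.75; cy_2 = 6.75; cz_2 = 3; cx_3 = 3.25; cy_3 = 2.5; cz_3 = 10; cx_4 = 12.25; cy_4 = 9.5; cz_4 = 9.75; cx_5 = 10.5; cy_5 = 11; cz_5 = 3.25; h_5 = 3.5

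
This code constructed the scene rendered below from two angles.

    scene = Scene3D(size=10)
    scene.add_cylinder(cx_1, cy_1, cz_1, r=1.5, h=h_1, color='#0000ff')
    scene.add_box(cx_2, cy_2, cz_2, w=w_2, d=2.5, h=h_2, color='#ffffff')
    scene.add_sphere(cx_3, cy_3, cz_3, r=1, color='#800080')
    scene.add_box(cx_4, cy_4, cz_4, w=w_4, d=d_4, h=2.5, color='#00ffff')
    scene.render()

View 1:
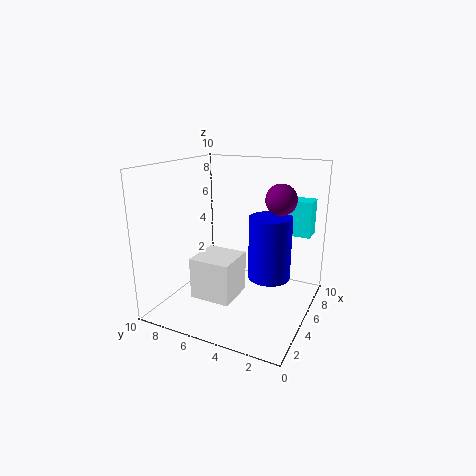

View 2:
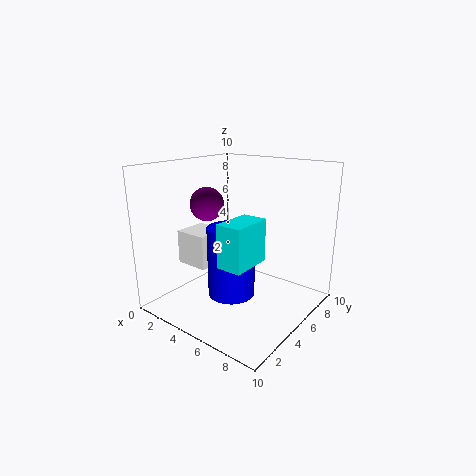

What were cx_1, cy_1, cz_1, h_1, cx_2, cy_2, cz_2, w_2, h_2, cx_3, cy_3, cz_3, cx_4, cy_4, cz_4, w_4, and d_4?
cx_1 = 6; cy_1 = 3; cz_1 = 2; h_1 = 4.5; cx_2 = 0.5; cy_2 = 3.5; cz_2 = 2.5; w_2 = 2.5; h_2 = 2.5; cx_3 = 5; cy_3 = 2; cz_3 = 8; cx_4 = 7; cy_4 = 0.5; cz_4 = 5; w_4 = 1.5; d_4 = 2.5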